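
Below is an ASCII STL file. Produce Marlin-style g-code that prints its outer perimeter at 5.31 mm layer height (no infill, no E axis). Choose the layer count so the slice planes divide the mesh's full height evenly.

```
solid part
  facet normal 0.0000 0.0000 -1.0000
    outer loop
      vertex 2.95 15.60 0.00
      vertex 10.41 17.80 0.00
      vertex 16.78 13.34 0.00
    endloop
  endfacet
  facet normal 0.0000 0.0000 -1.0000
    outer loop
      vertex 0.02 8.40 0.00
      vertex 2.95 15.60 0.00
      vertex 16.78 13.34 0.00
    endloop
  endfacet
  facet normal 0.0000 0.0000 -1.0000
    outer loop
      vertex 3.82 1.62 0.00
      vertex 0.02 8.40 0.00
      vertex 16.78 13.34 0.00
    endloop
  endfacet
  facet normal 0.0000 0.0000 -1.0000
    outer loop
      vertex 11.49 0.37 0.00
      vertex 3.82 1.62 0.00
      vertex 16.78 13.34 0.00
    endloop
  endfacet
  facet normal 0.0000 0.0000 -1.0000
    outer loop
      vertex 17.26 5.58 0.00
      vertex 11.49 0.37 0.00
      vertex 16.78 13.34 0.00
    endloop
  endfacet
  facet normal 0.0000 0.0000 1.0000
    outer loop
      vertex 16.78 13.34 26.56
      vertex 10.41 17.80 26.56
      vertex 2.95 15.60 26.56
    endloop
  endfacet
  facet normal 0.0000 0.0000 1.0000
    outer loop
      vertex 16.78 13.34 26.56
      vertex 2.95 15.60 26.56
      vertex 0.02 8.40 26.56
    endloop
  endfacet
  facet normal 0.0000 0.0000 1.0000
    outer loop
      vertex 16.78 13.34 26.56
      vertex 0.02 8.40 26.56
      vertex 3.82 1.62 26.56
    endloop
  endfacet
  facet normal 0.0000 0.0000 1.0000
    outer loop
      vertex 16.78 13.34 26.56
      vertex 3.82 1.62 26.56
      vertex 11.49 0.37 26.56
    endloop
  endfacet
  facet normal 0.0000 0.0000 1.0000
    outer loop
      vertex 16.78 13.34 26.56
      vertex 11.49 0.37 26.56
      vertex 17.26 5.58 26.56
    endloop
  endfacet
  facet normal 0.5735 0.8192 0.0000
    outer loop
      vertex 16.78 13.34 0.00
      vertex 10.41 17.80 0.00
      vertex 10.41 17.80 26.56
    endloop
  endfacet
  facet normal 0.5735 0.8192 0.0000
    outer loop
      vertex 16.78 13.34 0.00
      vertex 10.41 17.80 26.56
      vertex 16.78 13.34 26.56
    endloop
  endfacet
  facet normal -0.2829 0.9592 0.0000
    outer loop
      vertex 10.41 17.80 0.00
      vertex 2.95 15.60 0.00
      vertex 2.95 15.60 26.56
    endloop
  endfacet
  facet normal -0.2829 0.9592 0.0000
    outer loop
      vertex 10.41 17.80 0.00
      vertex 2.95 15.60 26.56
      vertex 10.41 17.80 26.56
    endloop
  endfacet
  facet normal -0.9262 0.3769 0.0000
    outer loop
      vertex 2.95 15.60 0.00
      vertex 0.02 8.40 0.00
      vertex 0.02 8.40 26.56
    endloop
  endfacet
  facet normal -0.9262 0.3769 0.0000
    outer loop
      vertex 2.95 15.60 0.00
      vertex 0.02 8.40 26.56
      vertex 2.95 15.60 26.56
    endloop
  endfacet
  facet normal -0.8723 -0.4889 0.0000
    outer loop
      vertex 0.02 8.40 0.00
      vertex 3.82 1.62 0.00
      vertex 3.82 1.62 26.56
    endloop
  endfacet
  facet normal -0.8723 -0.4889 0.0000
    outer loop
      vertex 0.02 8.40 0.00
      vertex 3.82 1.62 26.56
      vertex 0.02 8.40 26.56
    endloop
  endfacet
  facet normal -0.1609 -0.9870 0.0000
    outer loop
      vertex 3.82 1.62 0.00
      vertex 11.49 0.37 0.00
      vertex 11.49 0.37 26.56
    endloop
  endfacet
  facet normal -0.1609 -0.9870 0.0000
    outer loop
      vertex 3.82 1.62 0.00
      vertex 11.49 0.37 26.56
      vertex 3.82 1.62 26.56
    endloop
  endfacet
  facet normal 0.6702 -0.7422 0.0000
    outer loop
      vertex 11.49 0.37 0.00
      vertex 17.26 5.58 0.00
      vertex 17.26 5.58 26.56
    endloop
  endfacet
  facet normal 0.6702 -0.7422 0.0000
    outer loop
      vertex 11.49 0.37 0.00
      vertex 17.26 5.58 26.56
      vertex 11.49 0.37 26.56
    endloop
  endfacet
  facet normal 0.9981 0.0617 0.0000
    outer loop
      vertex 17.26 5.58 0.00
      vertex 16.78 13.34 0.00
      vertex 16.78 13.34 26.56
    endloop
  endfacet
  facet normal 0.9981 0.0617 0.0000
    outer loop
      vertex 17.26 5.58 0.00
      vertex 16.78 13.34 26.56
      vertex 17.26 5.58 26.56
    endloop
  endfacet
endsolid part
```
; perimeter-only toolpath
G21 ; units = mm
G90 ; absolute positioning
G28 ; home
; layer 1
G0 Z5.31
G0 X16.78 Y13.34
G1 X10.41 Y17.80
G1 X2.95 Y15.60
G1 X0.02 Y8.40
G1 X3.82 Y1.62
G1 X11.49 Y0.37
G1 X17.26 Y5.58
G1 X16.78 Y13.34
; layer 2
G0 Z10.62
G0 X16.78 Y13.34
G1 X10.41 Y17.80
G1 X2.95 Y15.60
G1 X0.02 Y8.40
G1 X3.82 Y1.62
G1 X11.49 Y0.37
G1 X17.26 Y5.58
G1 X16.78 Y13.34
; layer 3
G0 Z15.94
G0 X16.78 Y13.34
G1 X10.41 Y17.80
G1 X2.95 Y15.60
G1 X0.02 Y8.40
G1 X3.82 Y1.62
G1 X11.49 Y0.37
G1 X17.26 Y5.58
G1 X16.78 Y13.34
; layer 4
G0 Z21.25
G0 X16.78 Y13.34
G1 X10.41 Y17.80
G1 X2.95 Y15.60
G1 X0.02 Y8.40
G1 X3.82 Y1.62
G1 X11.49 Y0.37
G1 X17.26 Y5.58
G1 X16.78 Y13.34
; layer 5
G0 Z26.56
G0 X16.78 Y13.34
G1 X10.41 Y17.80
G1 X2.95 Y15.60
G1 X0.02 Y8.40
G1 X3.82 Y1.62
G1 X11.49 Y0.37
G1 X17.26 Y5.58
G1 X16.78 Y13.34
M2 ; end

The solid is a regular 7-sided prism (a cylinder approximated with 7 flat sides), circumscribed radius ≈ 8.96 mm, height ≈ 26.6 mm. Slicing at Δz = 5.31 mm — 5 equal slices spanning the solid's height, so layer i sits at z = i·h/5 — gives 5 non-empty perimeters. Each is a 7-segment closed polygon; G0 lifts to the layer z and rapids to the start vertex, then G1 traces the edges.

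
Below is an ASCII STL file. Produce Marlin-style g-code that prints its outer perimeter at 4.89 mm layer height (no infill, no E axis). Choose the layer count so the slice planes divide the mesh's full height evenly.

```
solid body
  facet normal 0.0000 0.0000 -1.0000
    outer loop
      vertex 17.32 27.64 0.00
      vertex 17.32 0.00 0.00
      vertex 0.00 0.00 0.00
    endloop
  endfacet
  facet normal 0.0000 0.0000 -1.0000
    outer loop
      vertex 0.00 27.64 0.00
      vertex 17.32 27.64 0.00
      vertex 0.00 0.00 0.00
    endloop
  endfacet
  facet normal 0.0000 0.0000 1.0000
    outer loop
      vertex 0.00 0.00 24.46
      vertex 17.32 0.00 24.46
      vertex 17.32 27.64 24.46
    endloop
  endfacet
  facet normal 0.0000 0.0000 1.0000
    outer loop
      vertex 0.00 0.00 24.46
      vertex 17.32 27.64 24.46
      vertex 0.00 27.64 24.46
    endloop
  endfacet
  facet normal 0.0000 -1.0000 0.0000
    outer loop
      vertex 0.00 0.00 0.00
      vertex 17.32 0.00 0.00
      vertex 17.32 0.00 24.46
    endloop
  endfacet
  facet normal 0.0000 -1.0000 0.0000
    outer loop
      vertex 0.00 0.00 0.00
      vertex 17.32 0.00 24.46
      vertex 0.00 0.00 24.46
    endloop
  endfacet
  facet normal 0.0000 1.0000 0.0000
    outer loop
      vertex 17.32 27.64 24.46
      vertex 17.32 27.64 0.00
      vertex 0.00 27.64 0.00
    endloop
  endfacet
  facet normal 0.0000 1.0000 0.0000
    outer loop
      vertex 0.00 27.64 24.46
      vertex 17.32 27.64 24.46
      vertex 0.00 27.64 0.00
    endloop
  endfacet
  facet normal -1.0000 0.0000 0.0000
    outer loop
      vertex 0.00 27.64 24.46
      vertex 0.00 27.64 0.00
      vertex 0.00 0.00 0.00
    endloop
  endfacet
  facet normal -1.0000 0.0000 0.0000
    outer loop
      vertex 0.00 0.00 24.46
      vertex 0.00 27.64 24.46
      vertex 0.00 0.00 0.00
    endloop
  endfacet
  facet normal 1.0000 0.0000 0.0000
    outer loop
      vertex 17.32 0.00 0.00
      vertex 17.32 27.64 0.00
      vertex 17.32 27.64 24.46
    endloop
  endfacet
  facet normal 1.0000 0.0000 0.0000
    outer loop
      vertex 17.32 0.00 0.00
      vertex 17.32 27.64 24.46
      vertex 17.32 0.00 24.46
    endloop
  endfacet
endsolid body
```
; perimeter-only toolpath
G21 ; units = mm
G90 ; absolute positioning
G28 ; home
; layer 1
G0 Z4.89
G0 X0.00 Y0.00
G1 X17.32 Y0.00
G1 X17.32 Y27.64
G1 X0.00 Y27.64
G1 X0.00 Y0.00
; layer 2
G0 Z9.78
G0 X0.00 Y0.00
G1 X17.32 Y0.00
G1 X17.32 Y27.64
G1 X0.00 Y27.64
G1 X0.00 Y0.00
; layer 3
G0 Z14.68
G0 X0.00 Y0.00
G1 X17.32 Y0.00
G1 X17.32 Y27.64
G1 X0.00 Y27.64
G1 X0.00 Y0.00
; layer 4
G0 Z19.57
G0 X0.00 Y0.00
G1 X17.32 Y0.00
G1 X17.32 Y27.64
G1 X0.00 Y27.64
G1 X0.00 Y0.00
; layer 5
G0 Z24.46
G0 X0.00 Y0.00
G1 X17.32 Y0.00
G1 X17.32 Y27.64
G1 X0.00 Y27.64
G1 X0.00 Y0.00
M2 ; end

The solid is a rectangular box, roughly 17.3 × 27.6 mm footprint and 24.5 mm tall. Slicing at Δz = 4.89 mm — 5 equal slices spanning the solid's height, so layer i sits at z = i·h/5 — gives 5 non-empty perimeters. Each is a 4-segment closed polygon; G0 lifts to the layer z and rapids to the start vertex, then G1 traces the edges.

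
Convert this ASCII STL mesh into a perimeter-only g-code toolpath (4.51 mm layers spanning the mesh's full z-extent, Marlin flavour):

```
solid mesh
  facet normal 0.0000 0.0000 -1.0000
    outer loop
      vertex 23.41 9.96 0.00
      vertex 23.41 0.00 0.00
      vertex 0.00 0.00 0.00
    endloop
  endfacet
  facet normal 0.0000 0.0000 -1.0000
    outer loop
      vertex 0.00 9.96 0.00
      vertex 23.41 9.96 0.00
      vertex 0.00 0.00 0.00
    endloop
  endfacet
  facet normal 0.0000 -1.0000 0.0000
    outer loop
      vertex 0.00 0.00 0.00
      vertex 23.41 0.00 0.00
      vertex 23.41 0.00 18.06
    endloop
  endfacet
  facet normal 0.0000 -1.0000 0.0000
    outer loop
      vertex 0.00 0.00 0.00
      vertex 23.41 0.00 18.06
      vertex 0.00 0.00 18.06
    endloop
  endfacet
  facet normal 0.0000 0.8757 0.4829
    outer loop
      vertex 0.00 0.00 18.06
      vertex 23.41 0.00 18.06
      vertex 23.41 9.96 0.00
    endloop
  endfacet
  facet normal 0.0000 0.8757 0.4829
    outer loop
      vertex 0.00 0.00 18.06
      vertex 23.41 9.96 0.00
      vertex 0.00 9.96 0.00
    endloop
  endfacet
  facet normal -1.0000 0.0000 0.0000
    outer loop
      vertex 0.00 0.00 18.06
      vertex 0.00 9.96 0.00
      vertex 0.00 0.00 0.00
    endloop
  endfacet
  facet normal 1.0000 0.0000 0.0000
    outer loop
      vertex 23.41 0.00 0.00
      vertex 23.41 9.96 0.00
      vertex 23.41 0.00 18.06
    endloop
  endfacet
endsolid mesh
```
; perimeter-only toolpath
G21 ; units = mm
G90 ; absolute positioning
G28 ; home
; layer 1
G0 Z4.51
G0 X0.00 Y0.00
G1 X23.41 Y0.00
G1 X23.41 Y7.47
G1 X0.00 Y7.47
G1 X0.00 Y0.00
; layer 2
G0 Z9.03
G0 X0.00 Y0.00
G1 X23.41 Y0.00
G1 X23.41 Y4.98
G1 X0.00 Y4.98
G1 X0.00 Y0.00
; layer 3
G0 Z13.54
G0 X0.00 Y0.00
G1 X23.41 Y0.00
G1 X23.41 Y2.49
G1 X0.00 Y2.49
G1 X0.00 Y0.00
M2 ; end

The solid is a wedge (ramp): 23.4 × 9.96 mm base, rising to 18.1 mm along the y=0 edge and sloping linearly to z=0 at y=9.96. Slicing at Δz = 4.51 mm — 4 equal slices spanning the solid's height, so layer i sits at z = i·h/4 — gives 3 non-empty perimeters. Each is a 4-segment closed polygon; G0 lifts to the layer z and rapids to the start vertex, then G1 traces the edges. The cross-section shrinks linearly with z (the slice at the apex is degenerate and omitted).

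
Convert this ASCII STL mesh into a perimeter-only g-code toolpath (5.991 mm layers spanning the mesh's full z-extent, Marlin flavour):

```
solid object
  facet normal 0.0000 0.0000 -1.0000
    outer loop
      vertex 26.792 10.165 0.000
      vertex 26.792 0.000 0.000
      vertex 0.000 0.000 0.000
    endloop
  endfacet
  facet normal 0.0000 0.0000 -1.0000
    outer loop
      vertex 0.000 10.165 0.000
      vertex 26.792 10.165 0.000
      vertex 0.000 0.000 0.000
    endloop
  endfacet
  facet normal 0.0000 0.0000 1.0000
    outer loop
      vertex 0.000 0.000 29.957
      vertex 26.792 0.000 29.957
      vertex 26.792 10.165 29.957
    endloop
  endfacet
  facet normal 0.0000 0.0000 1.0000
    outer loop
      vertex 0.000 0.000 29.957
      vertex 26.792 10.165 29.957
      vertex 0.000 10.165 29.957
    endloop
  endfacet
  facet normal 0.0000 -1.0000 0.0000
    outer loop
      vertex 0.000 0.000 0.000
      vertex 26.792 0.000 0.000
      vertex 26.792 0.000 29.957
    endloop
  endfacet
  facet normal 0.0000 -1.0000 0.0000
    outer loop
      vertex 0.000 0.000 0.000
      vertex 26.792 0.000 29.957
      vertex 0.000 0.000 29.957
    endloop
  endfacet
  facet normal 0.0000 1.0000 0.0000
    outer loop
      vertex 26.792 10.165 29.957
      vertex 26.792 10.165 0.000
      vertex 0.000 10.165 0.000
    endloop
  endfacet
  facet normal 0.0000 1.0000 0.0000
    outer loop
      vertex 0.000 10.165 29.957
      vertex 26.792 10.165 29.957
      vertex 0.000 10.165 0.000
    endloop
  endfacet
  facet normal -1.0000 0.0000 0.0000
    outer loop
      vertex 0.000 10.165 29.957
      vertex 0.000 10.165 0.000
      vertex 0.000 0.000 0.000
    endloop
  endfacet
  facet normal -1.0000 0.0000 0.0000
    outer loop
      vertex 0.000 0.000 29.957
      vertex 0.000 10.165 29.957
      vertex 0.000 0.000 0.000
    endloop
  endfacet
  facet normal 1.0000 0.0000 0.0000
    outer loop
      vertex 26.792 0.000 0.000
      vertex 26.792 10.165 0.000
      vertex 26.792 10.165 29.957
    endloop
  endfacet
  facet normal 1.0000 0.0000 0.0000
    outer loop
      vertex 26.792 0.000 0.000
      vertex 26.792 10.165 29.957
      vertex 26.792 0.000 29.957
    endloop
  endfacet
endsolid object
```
; perimeter-only toolpath
G21 ; units = mm
G90 ; absolute positioning
G28 ; home
; layer 1
G0 Z5.991
G0 X0.000 Y0.000
G1 X26.792 Y0.000
G1 X26.792 Y10.165
G1 X0.000 Y10.165
G1 X0.000 Y0.000
; layer 2
G0 Z11.983
G0 X0.000 Y0.000
G1 X26.792 Y0.000
G1 X26.792 Y10.165
G1 X0.000 Y10.165
G1 X0.000 Y0.000
; layer 3
G0 Z17.974
G0 X0.000 Y0.000
G1 X26.792 Y0.000
G1 X26.792 Y10.165
G1 X0.000 Y10.165
G1 X0.000 Y0.000
; layer 4
G0 Z23.966
G0 X0.000 Y0.000
G1 X26.792 Y0.000
G1 X26.792 Y10.165
G1 X0.000 Y10.165
G1 X0.000 Y0.000
; layer 5
G0 Z29.957
G0 X0.000 Y0.000
G1 X26.792 Y0.000
G1 X26.792 Y10.165
G1 X0.000 Y10.165
G1 X0.000 Y0.000
M2 ; end

The solid is a rectangular box, roughly 26.8 × 10.2 mm footprint and 30 mm tall. Slicing at Δz = 5.991 mm — 5 equal slices spanning the solid's height, so layer i sits at z = i·h/5 — gives 5 non-empty perimeters. Each is a 4-segment closed polygon; G0 lifts to the layer z and rapids to the start vertex, then G1 traces the edges.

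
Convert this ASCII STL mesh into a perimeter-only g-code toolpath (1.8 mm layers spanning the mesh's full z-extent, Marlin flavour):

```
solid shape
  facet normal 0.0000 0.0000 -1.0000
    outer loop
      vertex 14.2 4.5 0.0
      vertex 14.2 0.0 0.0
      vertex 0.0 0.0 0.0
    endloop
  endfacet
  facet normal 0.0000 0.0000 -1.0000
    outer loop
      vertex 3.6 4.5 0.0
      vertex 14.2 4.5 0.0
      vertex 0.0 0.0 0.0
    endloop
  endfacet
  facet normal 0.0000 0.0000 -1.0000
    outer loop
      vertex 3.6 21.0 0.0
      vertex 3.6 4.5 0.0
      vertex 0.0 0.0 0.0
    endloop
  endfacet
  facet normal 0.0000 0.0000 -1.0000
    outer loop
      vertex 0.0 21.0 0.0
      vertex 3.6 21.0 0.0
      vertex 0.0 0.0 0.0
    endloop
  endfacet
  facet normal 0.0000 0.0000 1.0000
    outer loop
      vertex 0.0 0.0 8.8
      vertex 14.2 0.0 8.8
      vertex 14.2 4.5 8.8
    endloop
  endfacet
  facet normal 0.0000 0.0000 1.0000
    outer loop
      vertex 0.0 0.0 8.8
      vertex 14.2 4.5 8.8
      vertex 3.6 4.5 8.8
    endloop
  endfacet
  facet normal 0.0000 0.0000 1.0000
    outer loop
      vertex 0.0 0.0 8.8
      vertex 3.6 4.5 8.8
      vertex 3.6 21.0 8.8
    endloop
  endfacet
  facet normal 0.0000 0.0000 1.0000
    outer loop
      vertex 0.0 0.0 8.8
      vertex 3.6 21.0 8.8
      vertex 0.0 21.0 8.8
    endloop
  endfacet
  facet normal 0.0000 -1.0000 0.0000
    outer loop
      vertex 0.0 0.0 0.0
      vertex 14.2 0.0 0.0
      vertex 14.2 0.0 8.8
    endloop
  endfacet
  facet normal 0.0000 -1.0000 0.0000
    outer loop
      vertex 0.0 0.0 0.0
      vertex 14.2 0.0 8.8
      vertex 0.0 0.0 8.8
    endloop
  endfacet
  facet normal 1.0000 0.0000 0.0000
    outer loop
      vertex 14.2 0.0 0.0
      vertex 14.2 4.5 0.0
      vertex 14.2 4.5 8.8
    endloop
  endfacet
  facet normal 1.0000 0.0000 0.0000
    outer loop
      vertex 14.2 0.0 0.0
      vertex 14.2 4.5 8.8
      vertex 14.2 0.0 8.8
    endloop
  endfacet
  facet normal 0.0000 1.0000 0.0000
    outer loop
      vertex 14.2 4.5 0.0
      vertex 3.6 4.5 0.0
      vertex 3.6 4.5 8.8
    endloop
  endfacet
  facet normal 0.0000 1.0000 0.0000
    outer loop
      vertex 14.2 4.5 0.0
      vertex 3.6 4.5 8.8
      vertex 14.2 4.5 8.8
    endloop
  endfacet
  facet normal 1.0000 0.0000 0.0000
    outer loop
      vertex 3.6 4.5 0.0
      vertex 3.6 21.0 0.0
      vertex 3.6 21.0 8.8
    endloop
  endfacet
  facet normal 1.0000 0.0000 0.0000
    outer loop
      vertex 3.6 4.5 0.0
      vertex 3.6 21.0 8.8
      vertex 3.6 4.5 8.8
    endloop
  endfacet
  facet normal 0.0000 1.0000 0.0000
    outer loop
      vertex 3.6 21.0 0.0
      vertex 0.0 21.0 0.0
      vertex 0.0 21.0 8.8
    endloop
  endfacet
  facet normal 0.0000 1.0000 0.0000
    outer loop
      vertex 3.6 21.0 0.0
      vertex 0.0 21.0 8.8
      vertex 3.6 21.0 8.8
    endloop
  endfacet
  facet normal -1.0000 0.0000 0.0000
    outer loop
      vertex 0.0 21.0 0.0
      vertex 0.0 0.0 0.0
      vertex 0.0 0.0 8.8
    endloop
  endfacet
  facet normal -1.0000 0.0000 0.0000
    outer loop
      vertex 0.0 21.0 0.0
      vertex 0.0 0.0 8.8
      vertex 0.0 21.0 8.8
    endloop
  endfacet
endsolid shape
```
; perimeter-only toolpath
G21 ; units = mm
G90 ; absolute positioning
G28 ; home
; layer 1
G0 Z1.8
G0 X0.0 Y0.0
G1 X14.2 Y0.0
G1 X14.2 Y4.5
G1 X3.6 Y4.5
G1 X3.6 Y21.0
G1 X0.0 Y21.0
G1 X0.0 Y0.0
; layer 2
G0 Z3.5
G0 X0.0 Y0.0
G1 X14.2 Y0.0
G1 X14.2 Y4.5
G1 X3.6 Y4.5
G1 X3.6 Y21.0
G1 X0.0 Y21.0
G1 X0.0 Y0.0
; layer 3
G0 Z5.3
G0 X0.0 Y0.0
G1 X14.2 Y0.0
G1 X14.2 Y4.5
G1 X3.6 Y4.5
G1 X3.6 Y21.0
G1 X0.0 Y21.0
G1 X0.0 Y0.0
; layer 4
G0 Z7.0
G0 X0.0 Y0.0
G1 X14.2 Y0.0
G1 X14.2 Y4.5
G1 X3.6 Y4.5
G1 X3.6 Y21.0
G1 X0.0 Y21.0
G1 X0.0 Y0.0
; layer 5
G0 Z8.8
G0 X0.0 Y0.0
G1 X14.2 Y0.0
G1 X14.2 Y4.5
G1 X3.6 Y4.5
G1 X3.6 Y21.0
G1 X0.0 Y21.0
G1 X0.0 Y0.0
M2 ; end

The solid is an L-shaped prism: outer 14.2 × 21 mm, arm thicknesses ≈ 4.5 mm (horizontal) and 3.6 mm (vertical), extruded 8.8 mm in z. Slicing at Δz = 1.8 mm — 5 equal slices spanning the solid's height, so layer i sits at z = i·h/5 — gives 5 non-empty perimeters. Each is a 6-segment closed polygon; G0 lifts to the layer z and rapids to the start vertex, then G1 traces the edges.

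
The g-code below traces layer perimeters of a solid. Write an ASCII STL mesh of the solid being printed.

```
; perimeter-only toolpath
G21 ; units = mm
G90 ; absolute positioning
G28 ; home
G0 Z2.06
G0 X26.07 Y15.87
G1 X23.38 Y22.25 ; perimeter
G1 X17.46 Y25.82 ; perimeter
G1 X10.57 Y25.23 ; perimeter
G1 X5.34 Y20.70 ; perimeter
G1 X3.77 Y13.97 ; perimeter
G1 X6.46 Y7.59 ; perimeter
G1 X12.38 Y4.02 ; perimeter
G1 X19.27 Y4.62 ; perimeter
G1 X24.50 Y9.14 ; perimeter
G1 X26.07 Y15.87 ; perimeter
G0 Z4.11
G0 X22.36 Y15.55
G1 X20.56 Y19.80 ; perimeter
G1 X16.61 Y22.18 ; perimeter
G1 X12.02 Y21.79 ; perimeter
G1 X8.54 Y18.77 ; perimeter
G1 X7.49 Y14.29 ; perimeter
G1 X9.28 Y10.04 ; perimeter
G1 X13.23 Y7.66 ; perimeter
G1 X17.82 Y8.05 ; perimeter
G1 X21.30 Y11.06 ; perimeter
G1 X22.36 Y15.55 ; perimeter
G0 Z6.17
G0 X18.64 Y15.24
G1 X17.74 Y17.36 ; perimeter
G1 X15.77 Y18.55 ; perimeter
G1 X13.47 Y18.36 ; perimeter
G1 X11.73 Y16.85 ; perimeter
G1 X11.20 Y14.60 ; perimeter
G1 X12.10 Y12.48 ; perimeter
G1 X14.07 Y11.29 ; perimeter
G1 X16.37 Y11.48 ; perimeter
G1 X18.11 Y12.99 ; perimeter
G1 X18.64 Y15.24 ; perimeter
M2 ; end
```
solid part
  facet normal 0.0000 0.0000 -1.0000
    outer loop
      vertex 18.30 29.45 0.00
      vertex 26.20 24.69 0.00
      vertex 29.79 16.19 0.00
    endloop
  endfacet
  facet normal 0.0000 0.0000 -1.0000
    outer loop
      vertex 9.12 28.66 0.00
      vertex 18.30 29.45 0.00
      vertex 29.79 16.19 0.00
    endloop
  endfacet
  facet normal 0.0000 0.0000 -1.0000
    outer loop
      vertex 2.15 22.63 0.00
      vertex 9.12 28.66 0.00
      vertex 29.79 16.19 0.00
    endloop
  endfacet
  facet normal 0.0000 0.0000 -1.0000
    outer loop
      vertex 0.05 13.65 0.00
      vertex 2.15 22.63 0.00
      vertex 29.79 16.19 0.00
    endloop
  endfacet
  facet normal 0.0000 0.0000 -1.0000
    outer loop
      vertex 3.64 5.15 0.00
      vertex 0.05 13.65 0.00
      vertex 29.79 16.19 0.00
    endloop
  endfacet
  facet normal 0.0000 0.0000 -1.0000
    outer loop
      vertex 11.54 0.39 0.00
      vertex 3.64 5.15 0.00
      vertex 29.79 16.19 0.00
    endloop
  endfacet
  facet normal 0.0000 0.0000 -1.0000
    outer loop
      vertex 20.72 1.18 0.00
      vertex 11.54 0.39 0.00
      vertex 29.79 16.19 0.00
    endloop
  endfacet
  facet normal 0.0000 0.0000 -1.0000
    outer loop
      vertex 27.69 7.21 0.00
      vertex 20.72 1.18 0.00
      vertex 29.79 16.19 0.00
    endloop
  endfacet
  facet normal 0.4617 0.1950 0.8653
    outer loop
      vertex 29.79 16.19 0.00
      vertex 26.20 24.69 0.00
      vertex 14.92 14.92 8.22
    endloop
  endfacet
  facet normal 0.2587 0.4293 0.8653
    outer loop
      vertex 26.20 24.69 0.00
      vertex 18.30 29.45 0.00
      vertex 14.92 14.92 8.22
    endloop
  endfacet
  facet normal -0.0430 0.4995 0.8653
    outer loop
      vertex 18.30 29.45 0.00
      vertex 9.12 28.66 0.00
      vertex 14.92 14.92 8.22
    endloop
  endfacet
  facet normal -0.3280 0.3792 0.8652
    outer loop
      vertex 9.12 28.66 0.00
      vertex 2.15 22.63 0.00
      vertex 14.92 14.92 8.22
    endloop
  endfacet
  facet normal -0.4881 0.1141 0.8653
    outer loop
      vertex 2.15 22.63 0.00
      vertex 0.05 13.65 0.00
      vertex 14.92 14.92 8.22
    endloop
  endfacet
  facet normal -0.4617 -0.1950 0.8653
    outer loop
      vertex 0.05 13.65 0.00
      vertex 3.64 5.15 0.00
      vertex 14.92 14.92 8.22
    endloop
  endfacet
  facet normal -0.2587 -0.4293 0.8653
    outer loop
      vertex 3.64 5.15 0.00
      vertex 11.54 0.39 0.00
      vertex 14.92 14.92 8.22
    endloop
  endfacet
  facet normal 0.0430 -0.4995 0.8653
    outer loop
      vertex 11.54 0.39 0.00
      vertex 20.72 1.18 0.00
      vertex 14.92 14.92 8.22
    endloop
  endfacet
  facet normal 0.3280 -0.3792 0.8652
    outer loop
      vertex 20.72 1.18 0.00
      vertex 27.69 7.21 0.00
      vertex 14.92 14.92 8.22
    endloop
  endfacet
  facet normal 0.4881 -0.1141 0.8653
    outer loop
      vertex 27.69 7.21 0.00
      vertex 29.79 16.19 0.00
      vertex 14.92 14.92 8.22
    endloop
  endfacet
endsolid part

The G0 Z moves step by Δz≈2.06 mm. The G1 loops shrink linearly with z, so the solid tapers from its base footprint up to z≈8.22. Closing with a flat bottom cap and the tapered top and triangulating gives 18 facets — a regular 10-sided pyramid, base circumscribed radius ≈ 14.9 mm, apex at z ≈ 8.22 mm.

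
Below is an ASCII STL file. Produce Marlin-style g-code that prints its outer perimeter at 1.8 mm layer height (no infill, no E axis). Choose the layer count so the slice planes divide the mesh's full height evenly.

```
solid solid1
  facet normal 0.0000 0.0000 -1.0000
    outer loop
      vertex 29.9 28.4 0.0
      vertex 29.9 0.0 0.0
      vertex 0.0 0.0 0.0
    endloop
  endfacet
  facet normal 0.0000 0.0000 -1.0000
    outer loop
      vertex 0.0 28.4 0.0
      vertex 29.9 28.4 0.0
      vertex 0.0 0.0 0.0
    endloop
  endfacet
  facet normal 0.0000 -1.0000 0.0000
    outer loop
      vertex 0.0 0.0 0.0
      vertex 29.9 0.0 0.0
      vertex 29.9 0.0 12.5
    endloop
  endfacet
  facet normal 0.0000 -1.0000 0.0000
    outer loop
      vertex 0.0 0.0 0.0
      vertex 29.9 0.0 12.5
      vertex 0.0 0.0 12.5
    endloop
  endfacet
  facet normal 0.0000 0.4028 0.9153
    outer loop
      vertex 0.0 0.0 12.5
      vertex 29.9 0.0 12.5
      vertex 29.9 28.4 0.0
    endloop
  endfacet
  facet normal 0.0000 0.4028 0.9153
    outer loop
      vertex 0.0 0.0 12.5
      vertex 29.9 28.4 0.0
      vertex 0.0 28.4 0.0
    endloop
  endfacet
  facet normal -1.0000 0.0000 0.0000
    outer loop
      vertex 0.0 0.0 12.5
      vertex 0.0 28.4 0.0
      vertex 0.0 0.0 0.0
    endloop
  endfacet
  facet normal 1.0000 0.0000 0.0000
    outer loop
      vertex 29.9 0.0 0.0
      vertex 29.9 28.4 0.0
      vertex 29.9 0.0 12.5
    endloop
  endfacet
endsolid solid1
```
; perimeter-only toolpath
G21 ; units = mm
G90 ; absolute positioning
G28 ; home
; layer 1
G0 Z1.8
G0 X0.0 Y0.0
G1 X29.9 Y0.0
G1 X29.9 Y24.3
G1 X0.0 Y24.3
G1 X0.0 Y0.0
; layer 2
G0 Z3.6
G0 X0.0 Y0.0
G1 X29.9 Y0.0
G1 X29.9 Y20.3
G1 X0.0 Y20.3
G1 X0.0 Y0.0
; layer 3
G0 Z5.4
G0 X0.0 Y0.0
G1 X29.9 Y0.0
G1 X29.9 Y16.2
G1 X0.0 Y16.2
G1 X0.0 Y0.0
; layer 4
G0 Z7.1
G0 X0.0 Y0.0
G1 X29.9 Y0.0
G1 X29.9 Y12.2
G1 X0.0 Y12.2
G1 X0.0 Y0.0
; layer 5
G0 Z8.9
G0 X0.0 Y0.0
G1 X29.9 Y0.0
G1 X29.9 Y8.1
G1 X0.0 Y8.1
G1 X0.0 Y0.0
; layer 6
G0 Z10.7
G0 X0.0 Y0.0
G1 X29.9 Y0.0
G1 X29.9 Y4.1
G1 X0.0 Y4.1
G1 X0.0 Y0.0
M2 ; end

The solid is a wedge (ramp): 29.9 × 28.4 mm base, rising to 12.5 mm along the y=0 edge and sloping linearly to z=0 at y=28.4. Slicing at Δz = 1.8 mm — 7 equal slices spanning the solid's height, so layer i sits at z = i·h/7 — gives 6 non-empty perimeters. Each is a 4-segment closed polygon; G0 lifts to the layer z and rapids to the start vertex, then G1 traces the edges. The cross-section shrinks linearly with z (the slice at the apex is degenerate and omitted).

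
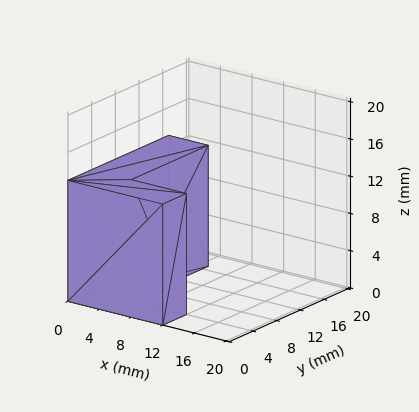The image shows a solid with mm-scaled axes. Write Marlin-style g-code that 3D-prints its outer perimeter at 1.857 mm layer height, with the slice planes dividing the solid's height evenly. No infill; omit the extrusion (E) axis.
Reading the render: the shape is an L-shaped prism: outer 12 × 17 mm, arm thicknesses ≈ 4 mm (horizontal) and 5 mm (vertical), extruded 13 mm in z (dimensions read to the nearest mm from the axis ticks). For the g-code, the solid's height is divided into equal slices at the stated Δz and each level perimeter traced with G1 moves after a G0 lift.

; perimeter-only toolpath
G21 ; units = mm
G90 ; absolute positioning
G28 ; home
; layer 1
G0 Z1.857
G0 X0.000 Y0.000
G1 X12.000 Y0.000
G1 X12.000 Y4.000
G1 X5.000 Y4.000
G1 X5.000 Y17.000
G1 X0.000 Y17.000
G1 X0.000 Y0.000
; layer 2
G0 Z3.714
G0 X0.000 Y0.000
G1 X12.000 Y0.000
G1 X12.000 Y4.000
G1 X5.000 Y4.000
G1 X5.000 Y17.000
G1 X0.000 Y17.000
G1 X0.000 Y0.000
; layer 3
G0 Z5.571
G0 X0.000 Y0.000
G1 X12.000 Y0.000
G1 X12.000 Y4.000
G1 X5.000 Y4.000
G1 X5.000 Y17.000
G1 X0.000 Y17.000
G1 X0.000 Y0.000
; layer 4
G0 Z7.429
G0 X0.000 Y0.000
G1 X12.000 Y0.000
G1 X12.000 Y4.000
G1 X5.000 Y4.000
G1 X5.000 Y17.000
G1 X0.000 Y17.000
G1 X0.000 Y0.000
; layer 5
G0 Z9.286
G0 X0.000 Y0.000
G1 X12.000 Y0.000
G1 X12.000 Y4.000
G1 X5.000 Y4.000
G1 X5.000 Y17.000
G1 X0.000 Y17.000
G1 X0.000 Y0.000
; layer 6
G0 Z11.143
G0 X0.000 Y0.000
G1 X12.000 Y0.000
G1 X12.000 Y4.000
G1 X5.000 Y4.000
G1 X5.000 Y17.000
G1 X0.000 Y17.000
G1 X0.000 Y0.000
; layer 7
G0 Z13.000
G0 X0.000 Y0.000
G1 X12.000 Y0.000
G1 X12.000 Y4.000
G1 X5.000 Y4.000
G1 X5.000 Y17.000
G1 X0.000 Y17.000
G1 X0.000 Y0.000
M2 ; end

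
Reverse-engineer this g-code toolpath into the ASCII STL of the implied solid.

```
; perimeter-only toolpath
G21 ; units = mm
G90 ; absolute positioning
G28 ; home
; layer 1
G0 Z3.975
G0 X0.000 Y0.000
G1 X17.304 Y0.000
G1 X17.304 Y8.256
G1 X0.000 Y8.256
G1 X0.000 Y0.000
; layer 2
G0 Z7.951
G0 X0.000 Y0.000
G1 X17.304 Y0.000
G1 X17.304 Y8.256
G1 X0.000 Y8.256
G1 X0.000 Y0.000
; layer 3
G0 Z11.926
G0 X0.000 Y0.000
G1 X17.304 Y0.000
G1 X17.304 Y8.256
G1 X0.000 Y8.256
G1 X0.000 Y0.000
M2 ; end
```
solid part
  facet normal 0.0000 0.0000 -1.0000
    outer loop
      vertex 17.304 8.256 0.000
      vertex 17.304 0.000 0.000
      vertex 0.000 0.000 0.000
    endloop
  endfacet
  facet normal 0.0000 0.0000 -1.0000
    outer loop
      vertex 0.000 8.256 0.000
      vertex 17.304 8.256 0.000
      vertex 0.000 0.000 0.000
    endloop
  endfacet
  facet normal 0.0000 0.0000 1.0000
    outer loop
      vertex 0.000 0.000 11.926
      vertex 17.304 0.000 11.926
      vertex 17.304 8.256 11.926
    endloop
  endfacet
  facet normal 0.0000 0.0000 1.0000
    outer loop
      vertex 0.000 0.000 11.926
      vertex 17.304 8.256 11.926
      vertex 0.000 8.256 11.926
    endloop
  endfacet
  facet normal 0.0000 -1.0000 0.0000
    outer loop
      vertex 0.000 0.000 0.000
      vertex 17.304 0.000 0.000
      vertex 17.304 0.000 11.926
    endloop
  endfacet
  facet normal 0.0000 -1.0000 0.0000
    outer loop
      vertex 0.000 0.000 0.000
      vertex 17.304 0.000 11.926
      vertex 0.000 0.000 11.926
    endloop
  endfacet
  facet normal 0.0000 1.0000 0.0000
    outer loop
      vertex 17.304 8.256 11.926
      vertex 17.304 8.256 0.000
      vertex 0.000 8.256 0.000
    endloop
  endfacet
  facet normal 0.0000 1.0000 0.0000
    outer loop
      vertex 0.000 8.256 11.926
      vertex 17.304 8.256 11.926
      vertex 0.000 8.256 0.000
    endloop
  endfacet
  facet normal -1.0000 0.0000 0.0000
    outer loop
      vertex 0.000 8.256 11.926
      vertex 0.000 8.256 0.000
      vertex 0.000 0.000 0.000
    endloop
  endfacet
  facet normal -1.0000 0.0000 0.0000
    outer loop
      vertex 0.000 0.000 11.926
      vertex 0.000 8.256 11.926
      vertex 0.000 0.000 0.000
    endloop
  endfacet
  facet normal 1.0000 0.0000 0.0000
    outer loop
      vertex 17.304 0.000 0.000
      vertex 17.304 8.256 0.000
      vertex 17.304 8.256 11.926
    endloop
  endfacet
  facet normal 1.0000 0.0000 0.0000
    outer loop
      vertex 17.304 0.000 0.000
      vertex 17.304 8.256 11.926
      vertex 17.304 0.000 11.926
    endloop
  endfacet
endsolid part

The G0 Z moves step by Δz≈3.975 mm. Every layer's G1 loop is the same polygon, so the solid is a straight extrusion of it from z=0 to z≈11.9. Closing with flat bottom and top caps and triangulating gives 12 facets — a rectangular box, roughly 17.3 × 8.26 mm footprint and 11.9 mm tall.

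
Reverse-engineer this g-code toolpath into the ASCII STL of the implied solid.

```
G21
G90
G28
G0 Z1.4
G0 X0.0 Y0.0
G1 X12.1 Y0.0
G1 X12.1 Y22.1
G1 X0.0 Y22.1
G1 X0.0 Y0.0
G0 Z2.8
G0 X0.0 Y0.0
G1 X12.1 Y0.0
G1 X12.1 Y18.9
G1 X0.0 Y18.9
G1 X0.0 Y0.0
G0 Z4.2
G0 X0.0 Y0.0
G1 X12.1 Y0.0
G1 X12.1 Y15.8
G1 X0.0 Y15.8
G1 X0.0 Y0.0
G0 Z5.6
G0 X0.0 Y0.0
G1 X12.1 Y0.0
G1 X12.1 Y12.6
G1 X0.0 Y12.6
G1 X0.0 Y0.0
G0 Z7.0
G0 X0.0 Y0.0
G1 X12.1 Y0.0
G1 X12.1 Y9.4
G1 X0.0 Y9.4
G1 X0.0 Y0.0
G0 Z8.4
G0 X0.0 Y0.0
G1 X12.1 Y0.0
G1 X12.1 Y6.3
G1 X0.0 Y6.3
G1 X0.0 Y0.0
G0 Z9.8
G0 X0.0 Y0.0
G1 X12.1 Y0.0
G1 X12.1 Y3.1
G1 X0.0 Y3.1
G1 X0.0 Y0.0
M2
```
solid part
  facet normal 0.0000 0.0000 -1.0000
    outer loop
      vertex 12.1 25.2 0.0
      vertex 12.1 0.0 0.0
      vertex 0.0 0.0 0.0
    endloop
  endfacet
  facet normal 0.0000 0.0000 -1.0000
    outer loop
      vertex 0.0 25.2 0.0
      vertex 12.1 25.2 0.0
      vertex 0.0 0.0 0.0
    endloop
  endfacet
  facet normal 0.0000 -1.0000 0.0000
    outer loop
      vertex 0.0 0.0 0.0
      vertex 12.1 0.0 0.0
      vertex 12.1 0.0 11.2
    endloop
  endfacet
  facet normal 0.0000 -1.0000 0.0000
    outer loop
      vertex 0.0 0.0 0.0
      vertex 12.1 0.0 11.2
      vertex 0.0 0.0 11.2
    endloop
  endfacet
  facet normal 0.0000 0.4061 0.9138
    outer loop
      vertex 0.0 0.0 11.2
      vertex 12.1 0.0 11.2
      vertex 12.1 25.2 0.0
    endloop
  endfacet
  facet normal 0.0000 0.4061 0.9138
    outer loop
      vertex 0.0 0.0 11.2
      vertex 12.1 25.2 0.0
      vertex 0.0 25.2 0.0
    endloop
  endfacet
  facet normal -1.0000 0.0000 0.0000
    outer loop
      vertex 0.0 0.0 11.2
      vertex 0.0 25.2 0.0
      vertex 0.0 0.0 0.0
    endloop
  endfacet
  facet normal 1.0000 0.0000 0.0000
    outer loop
      vertex 12.1 0.0 0.0
      vertex 12.1 25.2 0.0
      vertex 12.1 0.0 11.2
    endloop
  endfacet
endsolid part

The G0 Z moves step by Δz≈1.4 mm. The G1 loops shrink linearly with z, so the solid tapers from its base footprint up to z≈11.2. Closing with a flat bottom cap and the tapered top and triangulating gives 8 facets — a wedge (ramp): 12.1 × 25.2 mm base, rising to 11.2 mm along the y=0 edge and sloping linearly to z=0 at y=25.2.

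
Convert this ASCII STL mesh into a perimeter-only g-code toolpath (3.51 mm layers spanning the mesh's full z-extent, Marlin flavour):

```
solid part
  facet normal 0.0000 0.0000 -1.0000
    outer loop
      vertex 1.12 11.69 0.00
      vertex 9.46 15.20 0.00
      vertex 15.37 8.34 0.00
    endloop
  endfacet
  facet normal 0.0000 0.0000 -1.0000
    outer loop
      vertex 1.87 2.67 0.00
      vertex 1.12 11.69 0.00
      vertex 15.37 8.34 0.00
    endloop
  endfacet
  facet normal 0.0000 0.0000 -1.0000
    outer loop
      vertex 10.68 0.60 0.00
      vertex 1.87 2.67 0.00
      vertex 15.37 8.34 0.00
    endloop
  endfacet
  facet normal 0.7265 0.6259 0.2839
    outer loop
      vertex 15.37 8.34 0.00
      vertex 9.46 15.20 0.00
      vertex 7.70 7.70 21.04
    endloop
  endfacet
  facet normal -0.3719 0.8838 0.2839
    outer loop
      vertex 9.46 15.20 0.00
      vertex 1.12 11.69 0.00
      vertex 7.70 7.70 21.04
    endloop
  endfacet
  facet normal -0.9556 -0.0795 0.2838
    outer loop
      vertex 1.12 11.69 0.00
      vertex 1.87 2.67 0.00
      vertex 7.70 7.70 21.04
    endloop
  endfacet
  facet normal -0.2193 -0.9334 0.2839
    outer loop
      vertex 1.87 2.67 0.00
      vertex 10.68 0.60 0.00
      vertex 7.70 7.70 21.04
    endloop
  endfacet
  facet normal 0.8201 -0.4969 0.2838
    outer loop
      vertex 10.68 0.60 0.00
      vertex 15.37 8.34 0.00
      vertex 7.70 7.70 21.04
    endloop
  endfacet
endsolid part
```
; perimeter-only toolpath
G21 ; units = mm
G90 ; absolute positioning
G28 ; home
; layer 1
G0 Z3.51
G0 X14.09 Y8.23
G1 X9.17 Y13.95
G1 X2.22 Y11.03
G1 X2.84 Y3.51
G1 X10.18 Y1.78
G1 X14.09 Y8.23
; layer 2
G0 Z7.01
G0 X12.81 Y8.13
G1 X8.87 Y12.70
G1 X3.31 Y10.36
G1 X3.81 Y4.35
G1 X9.69 Y2.97
G1 X12.81 Y8.13
; layer 3
G0 Z10.52
G0 X11.54 Y8.02
G1 X8.58 Y11.45
G1 X4.41 Y9.70
G1 X4.79 Y5.19
G1 X9.19 Y4.15
G1 X11.54 Y8.02
; layer 4
G0 Z14.03
G0 X10.26 Y7.91
G1 X8.29 Y10.20
G1 X5.51 Y9.03
G1 X5.76 Y6.02
G1 X8.69 Y5.33
G1 X10.26 Y7.91
; layer 5
G0 Z17.53
G0 X8.98 Y7.81
G1 X7.99 Y8.95
G1 X6.60 Y8.37
G1 X6.73 Y6.86
G1 X8.20 Y6.52
G1 X8.98 Y7.81
M2 ; end

The solid is a regular 5-sided pyramid, base circumscribed radius ≈ 7.7 mm, apex at z ≈ 21 mm. Slicing at Δz = 3.51 mm — 6 equal slices spanning the solid's height, so layer i sits at z = i·h/6 — gives 5 non-empty perimeters. Each is a 5-segment closed polygon; G0 lifts to the layer z and rapids to the start vertex, then G1 traces the edges. The cross-section shrinks linearly with z (the slice at the apex is degenerate and omitted).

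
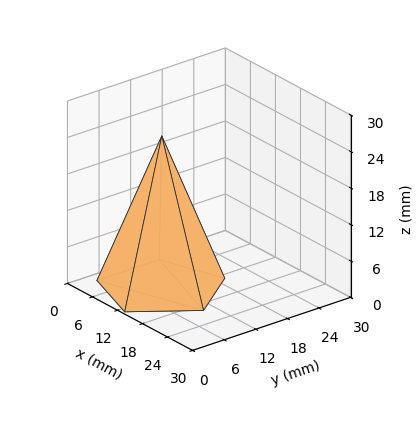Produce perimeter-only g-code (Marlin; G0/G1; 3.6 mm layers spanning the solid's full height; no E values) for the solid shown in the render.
Reading the render: the shape is a regular 5-sided pyramid, base circumscribed radius ≈ 10 mm, apex at z ≈ 25 mm (dimensions read to the nearest mm from the axis ticks). For the g-code, the solid's height is divided into equal slices at the stated Δz and each level perimeter traced with G1 moves after a G0 lift.

; perimeter-only toolpath
G21 ; units = mm
G90 ; absolute positioning
G28 ; home
; layer 1
G0 Z3.6
G0 X18.6 Y10.0
G1 X12.7 Y18.1
G1 X3.1 Y15.1
G1 X3.1 Y4.9
G1 X12.7 Y1.9
G1 X18.6 Y10.0
; layer 2
G0 Z7.1
G0 X17.1 Y10.0
G1 X12.2 Y16.8
G1 X4.2 Y14.2
G1 X4.2 Y5.8
G1 X12.2 Y3.2
G1 X17.1 Y10.0
; layer 3
G0 Z10.7
G0 X15.7 Y10.0
G1 X11.8 Y15.4
G1 X5.4 Y13.4
G1 X5.4 Y6.6
G1 X11.8 Y4.6
G1 X15.7 Y10.0
; layer 4
G0 Z14.3
G0 X14.3 Y10.0
G1 X11.3 Y14.1
G1 X6.5 Y12.5
G1 X6.5 Y7.5
G1 X11.3 Y5.9
G1 X14.3 Y10.0
; layer 5
G0 Z17.9
G0 X12.9 Y10.0
G1 X10.9 Y12.7
G1 X7.7 Y11.7
G1 X7.7 Y8.3
G1 X10.9 Y7.3
G1 X12.9 Y10.0
; layer 6
G0 Z21.4
G0 X11.4 Y10.0
G1 X10.4 Y11.4
G1 X8.8 Y10.8
G1 X8.8 Y9.2
G1 X10.4 Y8.6
G1 X11.4 Y10.0
M2 ; end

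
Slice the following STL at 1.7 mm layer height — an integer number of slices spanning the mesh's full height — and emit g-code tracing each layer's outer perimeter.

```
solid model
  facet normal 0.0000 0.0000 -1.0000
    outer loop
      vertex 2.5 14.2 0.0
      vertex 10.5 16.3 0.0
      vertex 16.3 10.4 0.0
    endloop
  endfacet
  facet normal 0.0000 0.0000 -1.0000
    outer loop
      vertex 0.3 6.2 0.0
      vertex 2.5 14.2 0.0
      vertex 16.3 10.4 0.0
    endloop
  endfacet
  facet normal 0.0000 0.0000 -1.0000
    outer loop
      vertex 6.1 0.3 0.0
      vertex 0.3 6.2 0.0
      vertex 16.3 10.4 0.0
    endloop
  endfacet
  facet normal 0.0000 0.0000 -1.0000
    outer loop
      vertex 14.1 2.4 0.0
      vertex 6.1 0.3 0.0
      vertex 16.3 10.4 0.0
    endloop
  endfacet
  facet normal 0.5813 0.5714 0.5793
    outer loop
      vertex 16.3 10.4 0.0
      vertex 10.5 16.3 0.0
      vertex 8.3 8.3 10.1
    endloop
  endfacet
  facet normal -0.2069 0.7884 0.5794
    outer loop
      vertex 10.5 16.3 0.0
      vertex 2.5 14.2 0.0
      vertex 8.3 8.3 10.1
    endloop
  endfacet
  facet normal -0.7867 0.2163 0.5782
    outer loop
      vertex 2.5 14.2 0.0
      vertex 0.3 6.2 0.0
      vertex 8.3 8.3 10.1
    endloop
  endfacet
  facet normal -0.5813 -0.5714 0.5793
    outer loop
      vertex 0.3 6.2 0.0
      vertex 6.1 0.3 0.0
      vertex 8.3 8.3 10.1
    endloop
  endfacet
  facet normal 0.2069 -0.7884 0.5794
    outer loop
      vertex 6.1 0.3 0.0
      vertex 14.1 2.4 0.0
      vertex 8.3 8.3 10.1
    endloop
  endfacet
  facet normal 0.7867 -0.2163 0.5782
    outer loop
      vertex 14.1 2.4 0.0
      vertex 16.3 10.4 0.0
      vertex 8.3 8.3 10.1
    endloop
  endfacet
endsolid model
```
; perimeter-only toolpath
G21 ; units = mm
G90 ; absolute positioning
G28 ; home
; layer 1
G0 Z1.7
G0 X15.0 Y10.1
G1 X10.1 Y15.0
G1 X3.5 Y13.2
G1 X1.6 Y6.5
G1 X6.5 Y1.6
G1 X13.1 Y3.4
G1 X15.0 Y10.1
; layer 2
G0 Z3.4
G0 X13.6 Y9.7
G1 X9.8 Y13.6
G1 X4.4 Y12.2
G1 X3.0 Y6.9
G1 X6.8 Y3.0
G1 X12.2 Y4.4
G1 X13.6 Y9.7
; layer 3
G0 Z5.0
G0 X12.3 Y9.4
G1 X9.4 Y12.3
G1 X5.4 Y11.2
G1 X4.3 Y7.2
G1 X7.2 Y4.3
G1 X11.2 Y5.4
G1 X12.3 Y9.4
; layer 4
G0 Z6.7
G0 X11.0 Y9.0
G1 X9.0 Y11.0
G1 X6.4 Y10.3
G1 X5.6 Y7.6
G1 X7.6 Y5.6
G1 X10.2 Y6.3
G1 X11.0 Y9.0
; layer 5
G0 Z8.4
G0 X9.6 Y8.7
G1 X8.7 Y9.6
G1 X7.3 Y9.3
G1 X7.0 Y8.0
G1 X7.9 Y7.0
G1 X9.3 Y7.3
G1 X9.6 Y8.7
M2 ; end

The solid is a regular 6-sided pyramid, base circumscribed radius ≈ 8.3 mm, apex at z ≈ 10.1 mm. Slicing at Δz = 1.7 mm — 6 equal slices spanning the solid's height, so layer i sits at z = i·h/6 — gives 5 non-empty perimeters. Each is a 6-segment closed polygon; G0 lifts to the layer z and rapids to the start vertex, then G1 traces the edges. The cross-section shrinks linearly with z (the slice at the apex is degenerate and omitted).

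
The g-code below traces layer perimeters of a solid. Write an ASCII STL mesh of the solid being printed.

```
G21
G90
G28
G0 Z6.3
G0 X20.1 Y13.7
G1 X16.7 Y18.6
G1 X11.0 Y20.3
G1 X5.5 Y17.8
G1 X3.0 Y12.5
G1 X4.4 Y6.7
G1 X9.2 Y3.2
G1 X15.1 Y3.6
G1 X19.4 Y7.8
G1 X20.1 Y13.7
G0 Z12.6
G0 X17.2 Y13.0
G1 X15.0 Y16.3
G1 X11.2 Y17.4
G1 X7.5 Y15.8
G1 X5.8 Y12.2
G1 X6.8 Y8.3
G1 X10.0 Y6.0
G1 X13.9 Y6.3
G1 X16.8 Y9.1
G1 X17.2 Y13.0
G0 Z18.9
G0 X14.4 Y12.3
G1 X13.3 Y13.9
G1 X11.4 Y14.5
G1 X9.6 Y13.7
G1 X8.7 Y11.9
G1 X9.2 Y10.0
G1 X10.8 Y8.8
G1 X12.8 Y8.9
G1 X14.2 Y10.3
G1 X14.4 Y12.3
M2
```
solid part
  facet normal 0.0000 0.0000 -1.0000
    outer loop
      vertex 10.8 23.2 0.0
      vertex 18.4 21.0 0.0
      vertex 22.9 14.4 0.0
    endloop
  endfacet
  facet normal 0.0000 0.0000 -1.0000
    outer loop
      vertex 3.5 19.9 0.0
      vertex 10.8 23.2 0.0
      vertex 22.9 14.4 0.0
    endloop
  endfacet
  facet normal 0.0000 0.0000 -1.0000
    outer loop
      vertex 0.1 12.8 0.0
      vertex 3.5 19.9 0.0
      vertex 22.9 14.4 0.0
    endloop
  endfacet
  facet normal 0.0000 0.0000 -1.0000
    outer loop
      vertex 2.0 5.1 0.0
      vertex 0.1 12.8 0.0
      vertex 22.9 14.4 0.0
    endloop
  endfacet
  facet normal 0.0000 0.0000 -1.0000
    outer loop
      vertex 8.4 0.4 0.0
      vertex 2.0 5.1 0.0
      vertex 22.9 14.4 0.0
    endloop
  endfacet
  facet normal 0.0000 0.0000 -1.0000
    outer loop
      vertex 16.3 1.0 0.0
      vertex 8.4 0.4 0.0
      vertex 22.9 14.4 0.0
    endloop
  endfacet
  facet normal 0.0000 0.0000 -1.0000
    outer loop
      vertex 22.0 6.5 0.0
      vertex 16.3 1.0 0.0
      vertex 22.9 14.4 0.0
    endloop
  endfacet
  facet normal 0.7582 0.5169 0.3974
    outer loop
      vertex 22.9 14.4 0.0
      vertex 18.4 21.0 0.0
      vertex 11.6 11.6 25.2
    endloop
  endfacet
  facet normal 0.2551 0.8814 0.3976
    outer loop
      vertex 18.4 21.0 0.0
      vertex 10.8 23.2 0.0
      vertex 11.6 11.6 25.2
    endloop
  endfacet
  facet normal -0.3781 0.8363 0.3970
    outer loop
      vertex 10.8 23.2 0.0
      vertex 3.5 19.9 0.0
      vertex 11.6 11.6 25.2
    endloop
  endfacet
  facet normal -0.8279 0.3965 0.3967
    outer loop
      vertex 3.5 19.9 0.0
      vertex 0.1 12.8 0.0
      vertex 11.6 11.6 25.2
    endloop
  endfacet
  facet normal -0.8914 -0.2200 0.3963
    outer loop
      vertex 0.1 12.8 0.0
      vertex 2.0 5.1 0.0
      vertex 11.6 11.6 25.2
    endloop
  endfacet
  facet normal -0.5431 -0.7395 0.3976
    outer loop
      vertex 2.0 5.1 0.0
      vertex 8.4 0.4 0.0
      vertex 11.6 11.6 25.2
    endloop
  endfacet
  facet normal 0.0695 -0.9148 0.3978
    outer loop
      vertex 8.4 0.4 0.0
      vertex 16.3 1.0 0.0
      vertex 11.6 11.6 25.2
    endloop
  endfacet
  facet normal 0.6374 -0.6606 0.3967
    outer loop
      vertex 16.3 1.0 0.0
      vertex 22.0 6.5 0.0
      vertex 11.6 11.6 25.2
    endloop
  endfacet
  facet normal 0.9118 -0.1039 0.3973
    outer loop
      vertex 22.0 6.5 0.0
      vertex 22.9 14.4 0.0
      vertex 11.6 11.6 25.2
    endloop
  endfacet
endsolid part

The G0 Z moves step by Δz≈6.3 mm. The G1 loops shrink linearly with z, so the solid tapers from its base footprint up to z≈25.2. Closing with a flat bottom cap and the tapered top and triangulating gives 16 facets — a regular 9-sided pyramid, base circumscribed radius ≈ 11.6 mm, apex at z ≈ 25.2 mm.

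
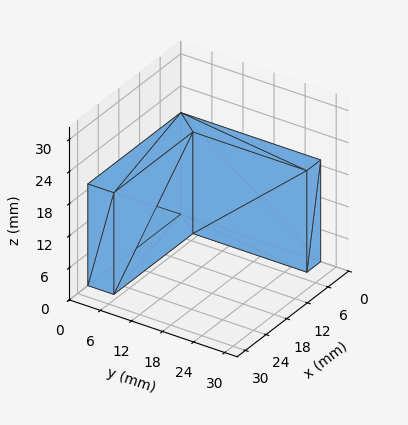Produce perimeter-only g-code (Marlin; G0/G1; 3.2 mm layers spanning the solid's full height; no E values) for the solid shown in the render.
Reading the render: the shape is an L-shaped prism: outer 27 × 27 mm, arm thicknesses ≈ 5 mm (horizontal) and 4 mm (vertical), extruded 19 mm in z (dimensions read to the nearest mm from the axis ticks). For the g-code, the solid's height is divided into equal slices at the stated Δz and each level perimeter traced with G1 moves after a G0 lift.

; perimeter-only toolpath
G21 ; units = mm
G90 ; absolute positioning
G28 ; home
; layer 1
G0 Z3.2
G0 X0.0 Y0.0
G1 X27.0 Y0.0
G1 X27.0 Y5.0
G1 X4.0 Y5.0
G1 X4.0 Y27.0
G1 X0.0 Y27.0
G1 X0.0 Y0.0
; layer 2
G0 Z6.3
G0 X0.0 Y0.0
G1 X27.0 Y0.0
G1 X27.0 Y5.0
G1 X4.0 Y5.0
G1 X4.0 Y27.0
G1 X0.0 Y27.0
G1 X0.0 Y0.0
; layer 3
G0 Z9.5
G0 X0.0 Y0.0
G1 X27.0 Y0.0
G1 X27.0 Y5.0
G1 X4.0 Y5.0
G1 X4.0 Y27.0
G1 X0.0 Y27.0
G1 X0.0 Y0.0
; layer 4
G0 Z12.7
G0 X0.0 Y0.0
G1 X27.0 Y0.0
G1 X27.0 Y5.0
G1 X4.0 Y5.0
G1 X4.0 Y27.0
G1 X0.0 Y27.0
G1 X0.0 Y0.0
; layer 5
G0 Z15.8
G0 X0.0 Y0.0
G1 X27.0 Y0.0
G1 X27.0 Y5.0
G1 X4.0 Y5.0
G1 X4.0 Y27.0
G1 X0.0 Y27.0
G1 X0.0 Y0.0
; layer 6
G0 Z19.0
G0 X0.0 Y0.0
G1 X27.0 Y0.0
G1 X27.0 Y5.0
G1 X4.0 Y5.0
G1 X4.0 Y27.0
G1 X0.0 Y27.0
G1 X0.0 Y0.0
M2 ; end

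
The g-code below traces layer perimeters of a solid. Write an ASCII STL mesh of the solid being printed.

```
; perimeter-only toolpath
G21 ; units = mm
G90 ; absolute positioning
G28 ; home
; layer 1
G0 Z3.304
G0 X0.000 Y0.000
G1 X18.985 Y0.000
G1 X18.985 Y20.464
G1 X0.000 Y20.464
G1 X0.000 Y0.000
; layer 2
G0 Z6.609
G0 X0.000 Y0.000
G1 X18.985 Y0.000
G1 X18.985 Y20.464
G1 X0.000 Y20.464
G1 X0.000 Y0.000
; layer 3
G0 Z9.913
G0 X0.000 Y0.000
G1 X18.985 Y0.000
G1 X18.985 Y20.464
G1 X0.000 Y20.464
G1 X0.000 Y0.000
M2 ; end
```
solid part
  facet normal 0.0000 0.0000 -1.0000
    outer loop
      vertex 18.985 20.464 0.000
      vertex 18.985 0.000 0.000
      vertex 0.000 0.000 0.000
    endloop
  endfacet
  facet normal 0.0000 0.0000 -1.0000
    outer loop
      vertex 0.000 20.464 0.000
      vertex 18.985 20.464 0.000
      vertex 0.000 0.000 0.000
    endloop
  endfacet
  facet normal 0.0000 0.0000 1.0000
    outer loop
      vertex 0.000 0.000 9.913
      vertex 18.985 0.000 9.913
      vertex 18.985 20.464 9.913
    endloop
  endfacet
  facet normal 0.0000 0.0000 1.0000
    outer loop
      vertex 0.000 0.000 9.913
      vertex 18.985 20.464 9.913
      vertex 0.000 20.464 9.913
    endloop
  endfacet
  facet normal 0.0000 -1.0000 0.0000
    outer loop
      vertex 0.000 0.000 0.000
      vertex 18.985 0.000 0.000
      vertex 18.985 0.000 9.913
    endloop
  endfacet
  facet normal 0.0000 -1.0000 0.0000
    outer loop
      vertex 0.000 0.000 0.000
      vertex 18.985 0.000 9.913
      vertex 0.000 0.000 9.913
    endloop
  endfacet
  facet normal 0.0000 1.0000 0.0000
    outer loop
      vertex 18.985 20.464 9.913
      vertex 18.985 20.464 0.000
      vertex 0.000 20.464 0.000
    endloop
  endfacet
  facet normal 0.0000 1.0000 0.0000
    outer loop
      vertex 0.000 20.464 9.913
      vertex 18.985 20.464 9.913
      vertex 0.000 20.464 0.000
    endloop
  endfacet
  facet normal -1.0000 0.0000 0.0000
    outer loop
      vertex 0.000 20.464 9.913
      vertex 0.000 20.464 0.000
      vertex 0.000 0.000 0.000
    endloop
  endfacet
  facet normal -1.0000 0.0000 0.0000
    outer loop
      vertex 0.000 0.000 9.913
      vertex 0.000 20.464 9.913
      vertex 0.000 0.000 0.000
    endloop
  endfacet
  facet normal 1.0000 0.0000 0.0000
    outer loop
      vertex 18.985 0.000 0.000
      vertex 18.985 20.464 0.000
      vertex 18.985 20.464 9.913
    endloop
  endfacet
  facet normal 1.0000 0.0000 0.0000
    outer loop
      vertex 18.985 0.000 0.000
      vertex 18.985 20.464 9.913
      vertex 18.985 0.000 9.913
    endloop
  endfacet
endsolid part

The G0 Z moves step by Δz≈3.304 mm. Every layer's G1 loop is the same polygon, so the solid is a straight extrusion of it from z=0 to z≈9.91. Closing with flat bottom and top caps and triangulating gives 12 facets — a rectangular box, roughly 19 × 20.5 mm footprint and 9.91 mm tall.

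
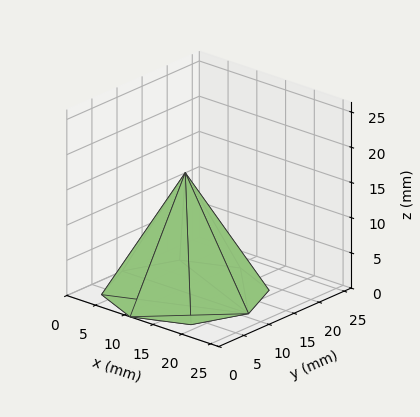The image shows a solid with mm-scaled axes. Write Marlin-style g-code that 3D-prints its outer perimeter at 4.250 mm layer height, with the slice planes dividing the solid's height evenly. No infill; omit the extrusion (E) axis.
Reading the render: the shape is a regular 8-sided pyramid, base circumscribed radius ≈ 11 mm, apex at z ≈ 17 mm (dimensions read to the nearest mm from the axis ticks). For the g-code, the solid's height is divided into equal slices at the stated Δz and each level perimeter traced with G1 moves after a G0 lift.

; perimeter-only toolpath
G21 ; units = mm
G90 ; absolute positioning
G28 ; home
; layer 1
G0 Z4.250
G0 X19.250 Y11.000
G1 X16.834 Y16.834
G1 X11.000 Y19.250
G1 X5.167 Y16.834
G1 X2.750 Y11.000
G1 X5.167 Y5.167
G1 X11.000 Y2.750
G1 X16.834 Y5.167
G1 X19.250 Y11.000
; layer 2
G0 Z8.500
G0 X16.500 Y11.000
G1 X14.889 Y14.889
G1 X11.000 Y16.500
G1 X7.111 Y14.889
G1 X5.500 Y11.000
G1 X7.111 Y7.111
G1 X11.000 Y5.500
G1 X14.889 Y7.111
G1 X16.500 Y11.000
; layer 3
G0 Z12.750
G0 X13.750 Y11.000
G1 X12.944 Y12.944
G1 X11.000 Y13.750
G1 X9.056 Y12.944
G1 X8.250 Y11.000
G1 X9.056 Y9.056
G1 X11.000 Y8.250
G1 X12.944 Y9.056
G1 X13.750 Y11.000
M2 ; end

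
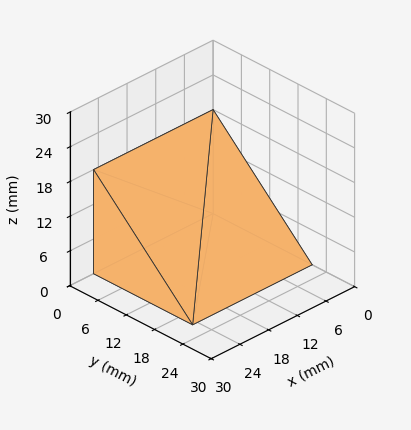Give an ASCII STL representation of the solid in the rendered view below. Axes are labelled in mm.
Reading the render: the shape is a wedge (ramp): 25 × 21 mm base, rising to 18 mm along the y=0 edge and sloping linearly to z=0 at y=21 (dimensions read to the nearest mm from the axis ticks). For the STL, each face is triangulated and given an outward normal.

solid part
  facet normal 0.0000 0.0000 -1.0000
    outer loop
      vertex 25.000 21.000 0.000
      vertex 25.000 0.000 0.000
      vertex 0.000 0.000 0.000
    endloop
  endfacet
  facet normal 0.0000 0.0000 -1.0000
    outer loop
      vertex 0.000 21.000 0.000
      vertex 25.000 21.000 0.000
      vertex 0.000 0.000 0.000
    endloop
  endfacet
  facet normal 0.0000 -1.0000 0.0000
    outer loop
      vertex 0.000 0.000 0.000
      vertex 25.000 0.000 0.000
      vertex 25.000 0.000 18.000
    endloop
  endfacet
  facet normal 0.0000 -1.0000 0.0000
    outer loop
      vertex 0.000 0.000 0.000
      vertex 25.000 0.000 18.000
      vertex 0.000 0.000 18.000
    endloop
  endfacet
  facet normal 0.0000 0.6508 0.7593
    outer loop
      vertex 0.000 0.000 18.000
      vertex 25.000 0.000 18.000
      vertex 25.000 21.000 0.000
    endloop
  endfacet
  facet normal 0.0000 0.6508 0.7593
    outer loop
      vertex 0.000 0.000 18.000
      vertex 25.000 21.000 0.000
      vertex 0.000 21.000 0.000
    endloop
  endfacet
  facet normal -1.0000 0.0000 0.0000
    outer loop
      vertex 0.000 0.000 18.000
      vertex 0.000 21.000 0.000
      vertex 0.000 0.000 0.000
    endloop
  endfacet
  facet normal 1.0000 0.0000 0.0000
    outer loop
      vertex 25.000 0.000 0.000
      vertex 25.000 21.000 0.000
      vertex 25.000 0.000 18.000
    endloop
  endfacet
endsolid part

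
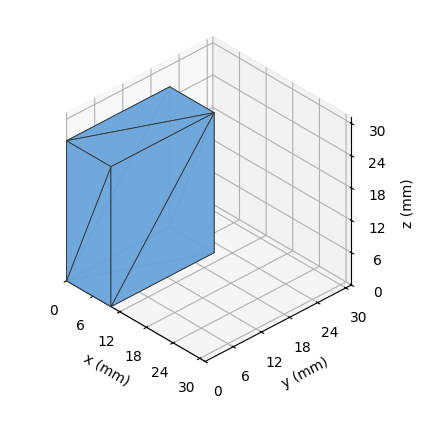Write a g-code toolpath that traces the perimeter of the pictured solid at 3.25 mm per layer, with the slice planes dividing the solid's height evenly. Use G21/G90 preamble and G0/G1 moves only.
Reading the render: the shape is a rectangular box, roughly 10 × 22 mm footprint and 26 mm tall (dimensions read to the nearest mm from the axis ticks). For the g-code, the solid's height is divided into equal slices at the stated Δz and each level perimeter traced with G1 moves after a G0 lift.

; perimeter-only toolpath
G21 ; units = mm
G90 ; absolute positioning
G28 ; home
; layer 1
G0 Z3.25
G0 X0.00 Y0.00
G1 X10.00 Y0.00
G1 X10.00 Y22.00
G1 X0.00 Y22.00
G1 X0.00 Y0.00
; layer 2
G0 Z6.50
G0 X0.00 Y0.00
G1 X10.00 Y0.00
G1 X10.00 Y22.00
G1 X0.00 Y22.00
G1 X0.00 Y0.00
; layer 3
G0 Z9.75
G0 X0.00 Y0.00
G1 X10.00 Y0.00
G1 X10.00 Y22.00
G1 X0.00 Y22.00
G1 X0.00 Y0.00
; layer 4
G0 Z13.00
G0 X0.00 Y0.00
G1 X10.00 Y0.00
G1 X10.00 Y22.00
G1 X0.00 Y22.00
G1 X0.00 Y0.00
; layer 5
G0 Z16.25
G0 X0.00 Y0.00
G1 X10.00 Y0.00
G1 X10.00 Y22.00
G1 X0.00 Y22.00
G1 X0.00 Y0.00
; layer 6
G0 Z19.50
G0 X0.00 Y0.00
G1 X10.00 Y0.00
G1 X10.00 Y22.00
G1 X0.00 Y22.00
G1 X0.00 Y0.00
; layer 7
G0 Z22.75
G0 X0.00 Y0.00
G1 X10.00 Y0.00
G1 X10.00 Y22.00
G1 X0.00 Y22.00
G1 X0.00 Y0.00
; layer 8
G0 Z26.00
G0 X0.00 Y0.00
G1 X10.00 Y0.00
G1 X10.00 Y22.00
G1 X0.00 Y22.00
G1 X0.00 Y0.00
M2 ; end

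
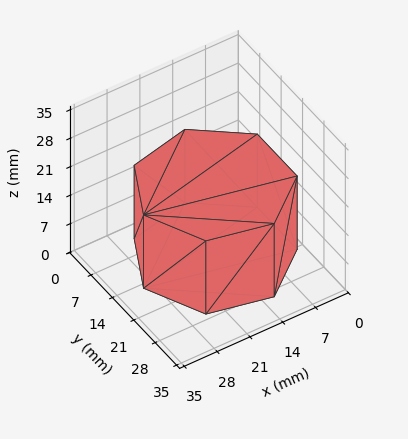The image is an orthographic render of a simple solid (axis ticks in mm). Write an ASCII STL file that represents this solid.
Reading the render: the shape is a regular 7-sided prism (a cylinder approximated with 7 flat sides), circumscribed radius ≈ 15 mm, height ≈ 18 mm (dimensions read to the nearest mm from the axis ticks). For the STL, each face is triangulated and given an outward normal.

solid part
  facet normal 0.0000 0.0000 -1.0000
    outer loop
      vertex 11.66 29.62 0.00
      vertex 24.35 26.73 0.00
      vertex 30.00 15.00 0.00
    endloop
  endfacet
  facet normal 0.0000 0.0000 -1.0000
    outer loop
      vertex 1.49 21.51 0.00
      vertex 11.66 29.62 0.00
      vertex 30.00 15.00 0.00
    endloop
  endfacet
  facet normal 0.0000 0.0000 -1.0000
    outer loop
      vertex 1.49 8.49 0.00
      vertex 1.49 21.51 0.00
      vertex 30.00 15.00 0.00
    endloop
  endfacet
  facet normal 0.0000 0.0000 -1.0000
    outer loop
      vertex 11.66 0.38 0.00
      vertex 1.49 8.49 0.00
      vertex 30.00 15.00 0.00
    endloop
  endfacet
  facet normal 0.0000 0.0000 -1.0000
    outer loop
      vertex 24.35 3.27 0.00
      vertex 11.66 0.38 0.00
      vertex 30.00 15.00 0.00
    endloop
  endfacet
  facet normal 0.0000 0.0000 1.0000
    outer loop
      vertex 30.00 15.00 18.00
      vertex 24.35 26.73 18.00
      vertex 11.66 29.62 18.00
    endloop
  endfacet
  facet normal 0.0000 0.0000 1.0000
    outer loop
      vertex 30.00 15.00 18.00
      vertex 11.66 29.62 18.00
      vertex 1.49 21.51 18.00
    endloop
  endfacet
  facet normal 0.0000 0.0000 1.0000
    outer loop
      vertex 30.00 15.00 18.00
      vertex 1.49 21.51 18.00
      vertex 1.49 8.49 18.00
    endloop
  endfacet
  facet normal 0.0000 0.0000 1.0000
    outer loop
      vertex 30.00 15.00 18.00
      vertex 1.49 8.49 18.00
      vertex 11.66 0.38 18.00
    endloop
  endfacet
  facet normal 0.0000 0.0000 1.0000
    outer loop
      vertex 30.00 15.00 18.00
      vertex 11.66 0.38 18.00
      vertex 24.35 3.27 18.00
    endloop
  endfacet
  facet normal 0.9009 0.4340 0.0000
    outer loop
      vertex 30.00 15.00 0.00
      vertex 24.35 26.73 0.00
      vertex 24.35 26.73 18.00
    endloop
  endfacet
  facet normal 0.9009 0.4340 0.0000
    outer loop
      vertex 30.00 15.00 0.00
      vertex 24.35 26.73 18.00
      vertex 30.00 15.00 18.00
    endloop
  endfacet
  facet normal 0.2221 0.9750 0.0000
    outer loop
      vertex 24.35 26.73 0.00
      vertex 11.66 29.62 0.00
      vertex 11.66 29.62 18.00
    endloop
  endfacet
  facet normal 0.2221 0.9750 0.0000
    outer loop
      vertex 24.35 26.73 0.00
      vertex 11.66 29.62 18.00
      vertex 24.35 26.73 18.00
    endloop
  endfacet
  facet normal -0.6235 0.7818 0.0000
    outer loop
      vertex 11.66 29.62 0.00
      vertex 1.49 21.51 0.00
      vertex 1.49 21.51 18.00
    endloop
  endfacet
  facet normal -0.6235 0.7818 0.0000
    outer loop
      vertex 11.66 29.62 0.00
      vertex 1.49 21.51 18.00
      vertex 11.66 29.62 18.00
    endloop
  endfacet
  facet normal -1.0000 0.0000 0.0000
    outer loop
      vertex 1.49 21.51 0.00
      vertex 1.49 8.49 0.00
      vertex 1.49 8.49 18.00
    endloop
  endfacet
  facet normal -1.0000 0.0000 0.0000
    outer loop
      vertex 1.49 21.51 0.00
      vertex 1.49 8.49 18.00
      vertex 1.49 21.51 18.00
    endloop
  endfacet
  facet normal -0.6235 -0.7818 0.0000
    outer loop
      vertex 1.49 8.49 0.00
      vertex 11.66 0.38 0.00
      vertex 11.66 0.38 18.00
    endloop
  endfacet
  facet normal -0.6235 -0.7818 0.0000
    outer loop
      vertex 1.49 8.49 0.00
      vertex 11.66 0.38 18.00
      vertex 1.49 8.49 18.00
    endloop
  endfacet
  facet normal 0.2221 -0.9750 0.0000
    outer loop
      vertex 11.66 0.38 0.00
      vertex 24.35 3.27 0.00
      vertex 24.35 3.27 18.00
    endloop
  endfacet
  facet normal 0.2221 -0.9750 0.0000
    outer loop
      vertex 11.66 0.38 0.00
      vertex 24.35 3.27 18.00
      vertex 11.66 0.38 18.00
    endloop
  endfacet
  facet normal 0.9009 -0.4340 0.0000
    outer loop
      vertex 24.35 3.27 0.00
      vertex 30.00 15.00 0.00
      vertex 30.00 15.00 18.00
    endloop
  endfacet
  facet normal 0.9009 -0.4340 0.0000
    outer loop
      vertex 24.35 3.27 0.00
      vertex 30.00 15.00 18.00
      vertex 24.35 3.27 18.00
    endloop
  endfacet
endsolid part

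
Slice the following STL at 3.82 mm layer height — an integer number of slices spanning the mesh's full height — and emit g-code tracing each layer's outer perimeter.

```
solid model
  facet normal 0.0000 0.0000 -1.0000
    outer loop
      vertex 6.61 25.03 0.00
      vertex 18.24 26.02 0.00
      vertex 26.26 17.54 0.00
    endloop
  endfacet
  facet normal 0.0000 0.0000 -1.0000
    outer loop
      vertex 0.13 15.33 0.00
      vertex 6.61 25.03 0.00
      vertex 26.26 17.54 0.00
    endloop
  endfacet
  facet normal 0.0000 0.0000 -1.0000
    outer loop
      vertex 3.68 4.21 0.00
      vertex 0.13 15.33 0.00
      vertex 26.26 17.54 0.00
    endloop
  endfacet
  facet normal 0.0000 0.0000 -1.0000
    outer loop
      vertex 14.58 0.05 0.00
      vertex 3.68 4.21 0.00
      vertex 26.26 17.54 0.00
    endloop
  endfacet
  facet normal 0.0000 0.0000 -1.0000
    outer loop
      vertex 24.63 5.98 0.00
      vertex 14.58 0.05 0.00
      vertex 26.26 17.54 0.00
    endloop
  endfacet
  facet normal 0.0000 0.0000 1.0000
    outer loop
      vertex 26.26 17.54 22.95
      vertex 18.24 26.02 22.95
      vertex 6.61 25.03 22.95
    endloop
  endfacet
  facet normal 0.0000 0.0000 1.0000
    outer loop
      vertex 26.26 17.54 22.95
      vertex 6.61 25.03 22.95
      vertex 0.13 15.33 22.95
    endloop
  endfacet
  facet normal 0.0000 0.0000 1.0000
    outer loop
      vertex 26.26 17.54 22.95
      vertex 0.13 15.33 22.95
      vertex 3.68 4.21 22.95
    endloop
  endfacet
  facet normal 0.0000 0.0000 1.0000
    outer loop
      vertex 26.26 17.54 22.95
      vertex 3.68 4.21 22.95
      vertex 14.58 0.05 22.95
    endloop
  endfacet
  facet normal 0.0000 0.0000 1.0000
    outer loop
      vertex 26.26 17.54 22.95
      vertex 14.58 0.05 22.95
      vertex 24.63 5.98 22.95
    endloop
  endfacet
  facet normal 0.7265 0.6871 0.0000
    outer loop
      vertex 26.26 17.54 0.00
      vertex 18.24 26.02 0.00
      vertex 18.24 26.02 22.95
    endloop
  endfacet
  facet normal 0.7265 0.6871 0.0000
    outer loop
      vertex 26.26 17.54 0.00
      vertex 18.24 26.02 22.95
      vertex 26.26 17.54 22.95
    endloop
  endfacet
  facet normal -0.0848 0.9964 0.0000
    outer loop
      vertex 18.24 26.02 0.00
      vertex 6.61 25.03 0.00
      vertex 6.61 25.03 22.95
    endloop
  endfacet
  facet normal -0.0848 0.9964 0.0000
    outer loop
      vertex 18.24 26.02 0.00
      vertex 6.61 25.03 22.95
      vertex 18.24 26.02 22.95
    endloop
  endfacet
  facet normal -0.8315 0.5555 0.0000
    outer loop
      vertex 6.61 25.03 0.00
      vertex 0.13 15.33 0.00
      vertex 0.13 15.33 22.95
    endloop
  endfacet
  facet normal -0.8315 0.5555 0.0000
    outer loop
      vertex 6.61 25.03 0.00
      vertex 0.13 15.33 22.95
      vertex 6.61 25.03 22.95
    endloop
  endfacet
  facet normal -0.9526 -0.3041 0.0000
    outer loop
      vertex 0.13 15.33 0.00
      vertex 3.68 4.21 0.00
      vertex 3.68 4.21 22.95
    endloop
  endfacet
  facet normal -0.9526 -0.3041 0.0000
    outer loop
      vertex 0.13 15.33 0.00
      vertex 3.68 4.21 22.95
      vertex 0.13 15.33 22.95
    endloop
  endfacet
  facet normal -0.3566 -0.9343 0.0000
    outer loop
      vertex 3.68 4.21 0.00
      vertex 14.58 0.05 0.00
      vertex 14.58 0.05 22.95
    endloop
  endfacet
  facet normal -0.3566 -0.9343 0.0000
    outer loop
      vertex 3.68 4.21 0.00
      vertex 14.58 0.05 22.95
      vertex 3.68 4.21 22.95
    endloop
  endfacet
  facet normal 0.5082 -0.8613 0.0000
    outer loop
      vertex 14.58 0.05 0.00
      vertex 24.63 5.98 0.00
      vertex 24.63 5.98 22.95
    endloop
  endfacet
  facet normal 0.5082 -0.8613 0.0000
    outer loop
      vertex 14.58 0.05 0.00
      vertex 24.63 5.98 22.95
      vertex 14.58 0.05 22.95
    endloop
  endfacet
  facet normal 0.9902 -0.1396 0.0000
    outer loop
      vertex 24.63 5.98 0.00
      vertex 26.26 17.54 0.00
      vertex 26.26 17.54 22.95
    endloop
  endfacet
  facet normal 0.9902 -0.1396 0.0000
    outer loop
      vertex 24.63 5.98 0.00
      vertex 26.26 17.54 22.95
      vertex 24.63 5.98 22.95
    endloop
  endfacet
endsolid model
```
; perimeter-only toolpath
G21 ; units = mm
G90 ; absolute positioning
G28 ; home
; layer 1
G0 Z3.82
G0 X26.26 Y17.54
G1 X18.24 Y26.02
G1 X6.61 Y25.03
G1 X0.13 Y15.33
G1 X3.68 Y4.21
G1 X14.58 Y0.05
G1 X24.63 Y5.98
G1 X26.26 Y17.54
; layer 2
G0 Z7.65
G0 X26.26 Y17.54
G1 X18.24 Y26.02
G1 X6.61 Y25.03
G1 X0.13 Y15.33
G1 X3.68 Y4.21
G1 X14.58 Y0.05
G1 X24.63 Y5.98
G1 X26.26 Y17.54
; layer 3
G0 Z11.47
G0 X26.26 Y17.54
G1 X18.24 Y26.02
G1 X6.61 Y25.03
G1 X0.13 Y15.33
G1 X3.68 Y4.21
G1 X14.58 Y0.05
G1 X24.63 Y5.98
G1 X26.26 Y17.54
; layer 4
G0 Z15.30
G0 X26.26 Y17.54
G1 X18.24 Y26.02
G1 X6.61 Y25.03
G1 X0.13 Y15.33
G1 X3.68 Y4.21
G1 X14.58 Y0.05
G1 X24.63 Y5.98
G1 X26.26 Y17.54
; layer 5
G0 Z19.12
G0 X26.26 Y17.54
G1 X18.24 Y26.02
G1 X6.61 Y25.03
G1 X0.13 Y15.33
G1 X3.68 Y4.21
G1 X14.58 Y0.05
G1 X24.63 Y5.98
G1 X26.26 Y17.54
; layer 6
G0 Z22.95
G0 X26.26 Y17.54
G1 X18.24 Y26.02
G1 X6.61 Y25.03
G1 X0.13 Y15.33
G1 X3.68 Y4.21
G1 X14.58 Y0.05
G1 X24.63 Y5.98
G1 X26.26 Y17.54
M2 ; end

The solid is a regular 7-sided prism (a cylinder approximated with 7 flat sides), circumscribed radius ≈ 13.4 mm, height ≈ 22.9 mm. Slicing at Δz = 3.82 mm — 6 equal slices spanning the solid's height, so layer i sits at z = i·h/6 — gives 6 non-empty perimeters. Each is a 7-segment closed polygon; G0 lifts to the layer z and rapids to the start vertex, then G1 traces the edges.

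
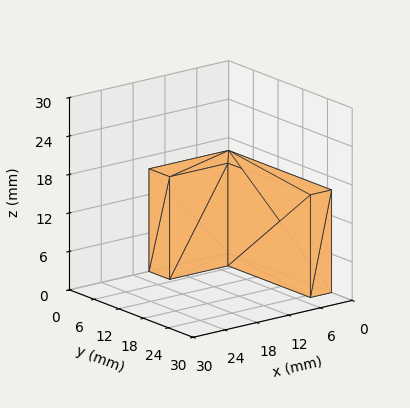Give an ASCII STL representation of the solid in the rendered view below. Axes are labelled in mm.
Reading the render: the shape is an L-shaped prism: outer 15 × 25 mm, arm thicknesses ≈ 5 mm (horizontal) and 4 mm (vertical), extruded 16 mm in z (dimensions read to the nearest mm from the axis ticks). For the STL, each face is triangulated and given an outward normal.

solid part
  facet normal 0.0000 0.0000 -1.0000
    outer loop
      vertex 15.000 5.000 0.000
      vertex 15.000 0.000 0.000
      vertex 0.000 0.000 0.000
    endloop
  endfacet
  facet normal 0.0000 0.0000 -1.0000
    outer loop
      vertex 4.000 5.000 0.000
      vertex 15.000 5.000 0.000
      vertex 0.000 0.000 0.000
    endloop
  endfacet
  facet normal 0.0000 0.0000 -1.0000
    outer loop
      vertex 4.000 25.000 0.000
      vertex 4.000 5.000 0.000
      vertex 0.000 0.000 0.000
    endloop
  endfacet
  facet normal 0.0000 0.0000 -1.0000
    outer loop
      vertex 0.000 25.000 0.000
      vertex 4.000 25.000 0.000
      vertex 0.000 0.000 0.000
    endloop
  endfacet
  facet normal 0.0000 0.0000 1.0000
    outer loop
      vertex 0.000 0.000 16.000
      vertex 15.000 0.000 16.000
      vertex 15.000 5.000 16.000
    endloop
  endfacet
  facet normal 0.0000 0.0000 1.0000
    outer loop
      vertex 0.000 0.000 16.000
      vertex 15.000 5.000 16.000
      vertex 4.000 5.000 16.000
    endloop
  endfacet
  facet normal 0.0000 0.0000 1.0000
    outer loop
      vertex 0.000 0.000 16.000
      vertex 4.000 5.000 16.000
      vertex 4.000 25.000 16.000
    endloop
  endfacet
  facet normal 0.0000 0.0000 1.0000
    outer loop
      vertex 0.000 0.000 16.000
      vertex 4.000 25.000 16.000
      vertex 0.000 25.000 16.000
    endloop
  endfacet
  facet normal 0.0000 -1.0000 0.0000
    outer loop
      vertex 0.000 0.000 0.000
      vertex 15.000 0.000 0.000
      vertex 15.000 0.000 16.000
    endloop
  endfacet
  facet normal 0.0000 -1.0000 0.0000
    outer loop
      vertex 0.000 0.000 0.000
      vertex 15.000 0.000 16.000
      vertex 0.000 0.000 16.000
    endloop
  endfacet
  facet normal 1.0000 0.0000 0.0000
    outer loop
      vertex 15.000 0.000 0.000
      vertex 15.000 5.000 0.000
      vertex 15.000 5.000 16.000
    endloop
  endfacet
  facet normal 1.0000 0.0000 0.0000
    outer loop
      vertex 15.000 0.000 0.000
      vertex 15.000 5.000 16.000
      vertex 15.000 0.000 16.000
    endloop
  endfacet
  facet normal 0.0000 1.0000 0.0000
    outer loop
      vertex 15.000 5.000 0.000
      vertex 4.000 5.000 0.000
      vertex 4.000 5.000 16.000
    endloop
  endfacet
  facet normal 0.0000 1.0000 0.0000
    outer loop
      vertex 15.000 5.000 0.000
      vertex 4.000 5.000 16.000
      vertex 15.000 5.000 16.000
    endloop
  endfacet
  facet normal 1.0000 0.0000 0.0000
    outer loop
      vertex 4.000 5.000 0.000
      vertex 4.000 25.000 0.000
      vertex 4.000 25.000 16.000
    endloop
  endfacet
  facet normal 1.0000 0.0000 0.0000
    outer loop
      vertex 4.000 5.000 0.000
      vertex 4.000 25.000 16.000
      vertex 4.000 5.000 16.000
    endloop
  endfacet
  facet normal 0.0000 1.0000 0.0000
    outer loop
      vertex 4.000 25.000 0.000
      vertex 0.000 25.000 0.000
      vertex 0.000 25.000 16.000
    endloop
  endfacet
  facet normal 0.0000 1.0000 0.0000
    outer loop
      vertex 4.000 25.000 0.000
      vertex 0.000 25.000 16.000
      vertex 4.000 25.000 16.000
    endloop
  endfacet
  facet normal -1.0000 0.0000 0.0000
    outer loop
      vertex 0.000 25.000 0.000
      vertex 0.000 0.000 0.000
      vertex 0.000 0.000 16.000
    endloop
  endfacet
  facet normal -1.0000 0.0000 0.0000
    outer loop
      vertex 0.000 25.000 0.000
      vertex 0.000 0.000 16.000
      vertex 0.000 25.000 16.000
    endloop
  endfacet
endsolid part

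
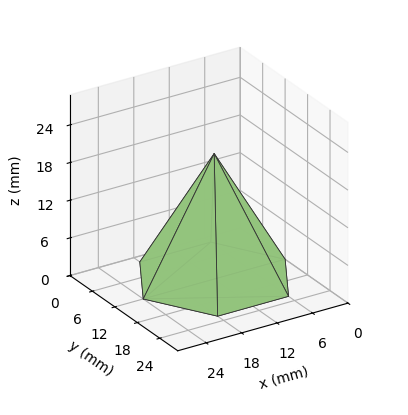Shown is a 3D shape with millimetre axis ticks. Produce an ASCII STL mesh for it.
Reading the render: the shape is a regular 6-sided pyramid, base circumscribed radius ≈ 12 mm, apex at z ≈ 20 mm (dimensions read to the nearest mm from the axis ticks). For the STL, each face is triangulated and given an outward normal.

solid part
  facet normal 0.0000 0.0000 -1.0000
    outer loop
      vertex 6.00 22.39 0.00
      vertex 18.00 22.39 0.00
      vertex 24.00 12.00 0.00
    endloop
  endfacet
  facet normal 0.0000 0.0000 -1.0000
    outer loop
      vertex 0.00 12.00 0.00
      vertex 6.00 22.39 0.00
      vertex 24.00 12.00 0.00
    endloop
  endfacet
  facet normal 0.0000 0.0000 -1.0000
    outer loop
      vertex 6.00 1.61 0.00
      vertex 0.00 12.00 0.00
      vertex 24.00 12.00 0.00
    endloop
  endfacet
  facet normal 0.0000 0.0000 -1.0000
    outer loop
      vertex 18.00 1.61 0.00
      vertex 6.00 1.61 0.00
      vertex 24.00 12.00 0.00
    endloop
  endfacet
  facet normal 0.7684 0.4438 0.4611
    outer loop
      vertex 24.00 12.00 0.00
      vertex 18.00 22.39 0.00
      vertex 12.00 12.00 20.00
    endloop
  endfacet
  facet normal 0.0000 0.8874 0.4610
    outer loop
      vertex 18.00 22.39 0.00
      vertex 6.00 22.39 0.00
      vertex 12.00 12.00 20.00
    endloop
  endfacet
  facet normal -0.7684 0.4438 0.4611
    outer loop
      vertex 6.00 22.39 0.00
      vertex 0.00 12.00 0.00
      vertex 12.00 12.00 20.00
    endloop
  endfacet
  facet normal -0.7684 -0.4438 0.4611
    outer loop
      vertex 0.00 12.00 0.00
      vertex 6.00 1.61 0.00
      vertex 12.00 12.00 20.00
    endloop
  endfacet
  facet normal 0.0000 -0.8874 0.4610
    outer loop
      vertex 6.00 1.61 0.00
      vertex 18.00 1.61 0.00
      vertex 12.00 12.00 20.00
    endloop
  endfacet
  facet normal 0.7684 -0.4438 0.4611
    outer loop
      vertex 18.00 1.61 0.00
      vertex 24.00 12.00 0.00
      vertex 12.00 12.00 20.00
    endloop
  endfacet
endsolid part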